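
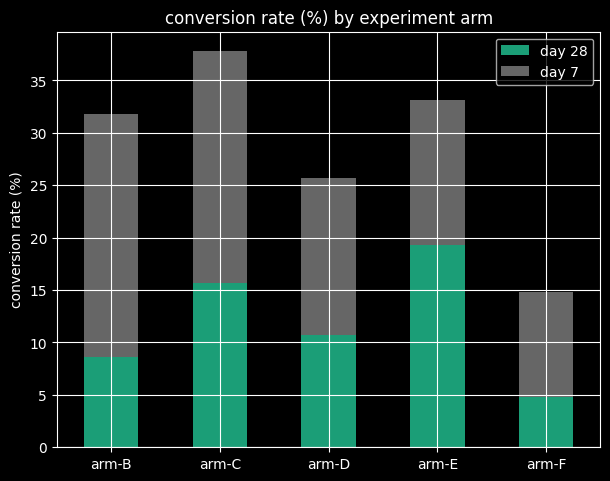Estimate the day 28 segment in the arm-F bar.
day 28 top ≈ 5, bottom ≈ 0; segment ≈ 5.

≈ 5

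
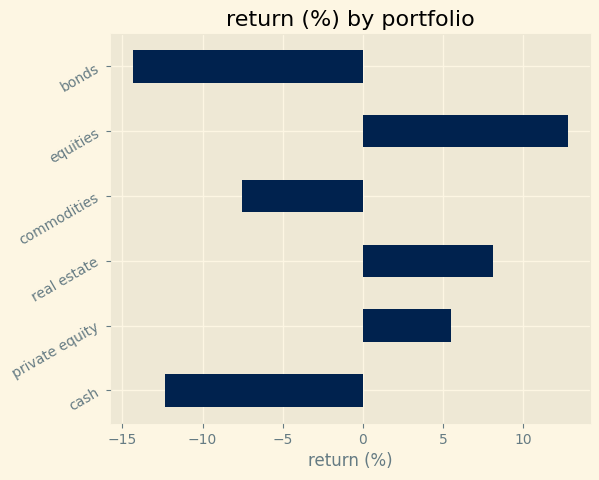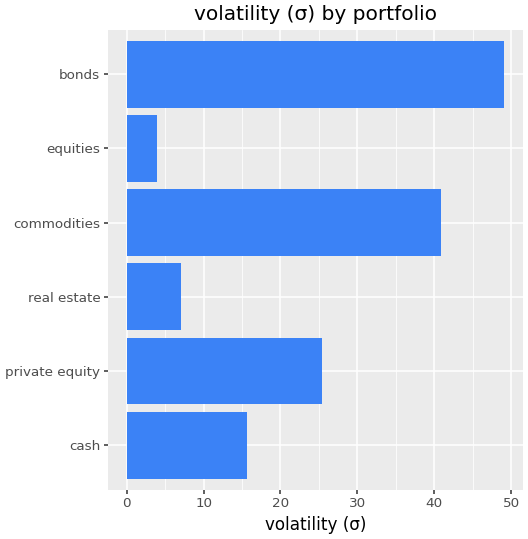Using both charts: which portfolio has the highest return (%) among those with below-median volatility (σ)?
equities

Chart 2 median volatility (σ) ≈ 20; below-median portfolios: cash, real estate, equities. Among those, equities has the highest return (%) (≈ 12).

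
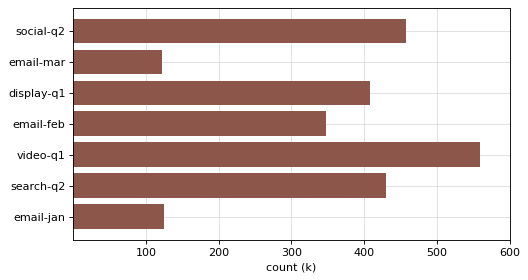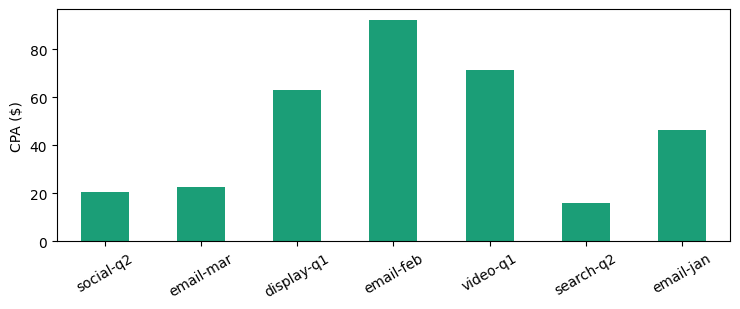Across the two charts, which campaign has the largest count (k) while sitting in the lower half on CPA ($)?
social-q2

Chart 2 median CPA ($) ≈ 50; below-median campaigns: social-q2, email-mar, search-q2. Among those, social-q2 has the highest count (k) (≈ 500).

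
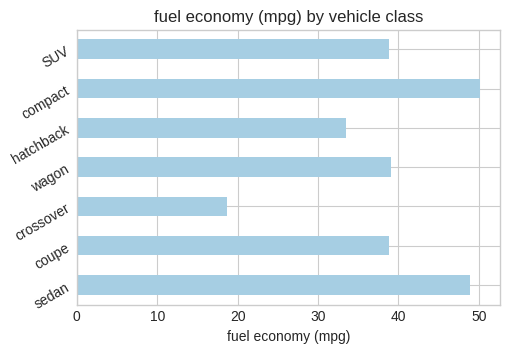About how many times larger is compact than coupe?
compact ≈ 50, coupe ≈ 40; 50/40 ≈ 1.25.

≈ 1.25×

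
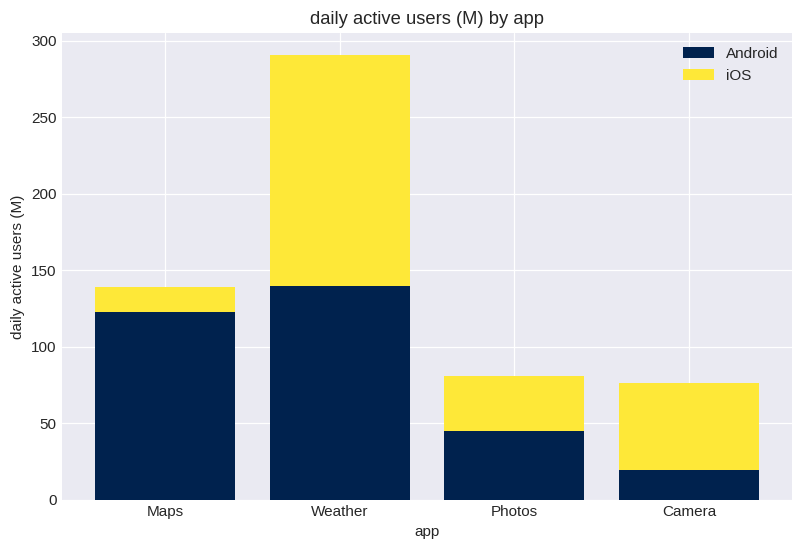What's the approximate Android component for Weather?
Android top ≈ 150, bottom ≈ 0; segment ≈ 150.

≈ 150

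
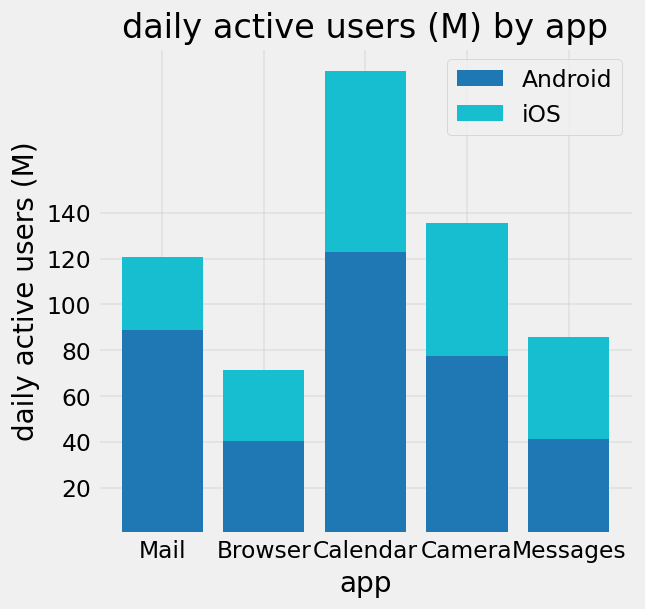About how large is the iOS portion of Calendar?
iOS top ≈ 200, bottom ≈ 120; segment ≈ 80.

≈ 80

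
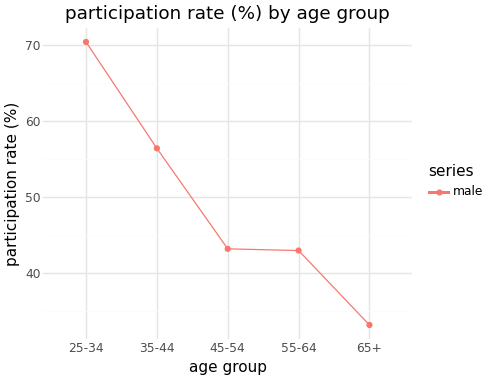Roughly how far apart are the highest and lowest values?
Max 25-34 ≈ 70, min 65+ ≈ 35; range ≈ 35.

≈ 35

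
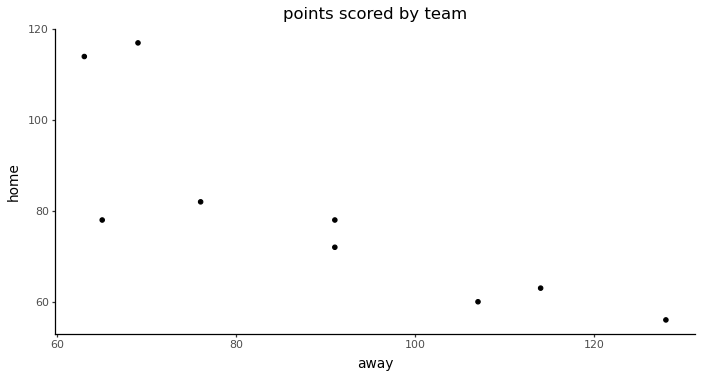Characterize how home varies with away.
negative, strong

Points are negatively correlated; strong (|r| ≈ 0.8).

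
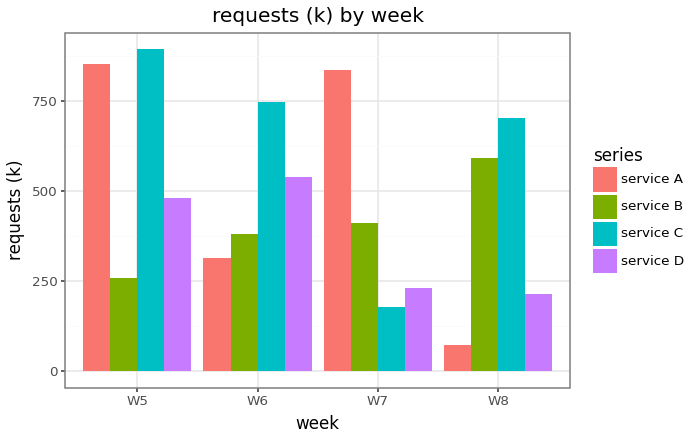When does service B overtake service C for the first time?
W6: service B ≈ 400 vs service C ≈ 700 (not yet); W7: service B ≈ 400 vs service C ≈ 200 (first crossover).

W7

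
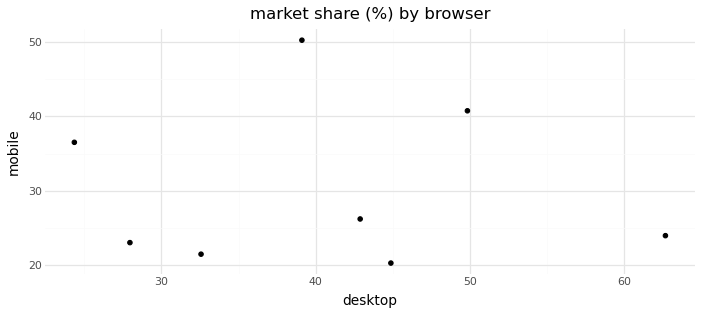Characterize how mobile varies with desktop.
Points are roughly uncorrelated; weak (|r| ≈ 0.1).

no clear correlation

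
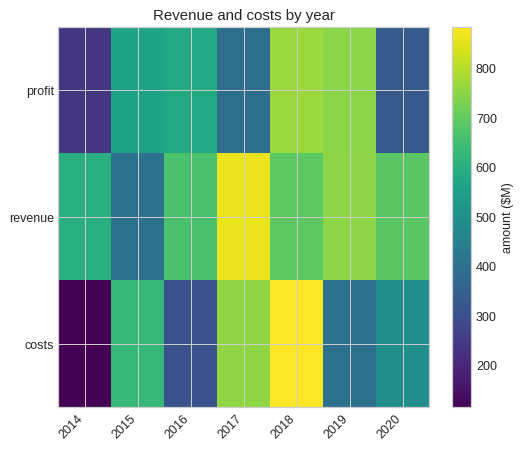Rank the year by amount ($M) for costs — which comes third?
Top 4 for costs: 2018 ≈ 900, 2017 ≈ 800, 2015 ≈ 600, 2020 ≈ 500.

2015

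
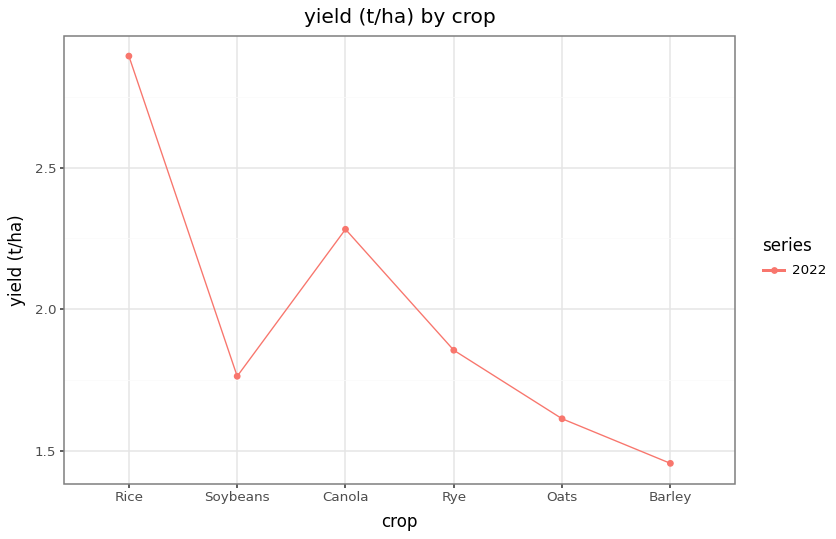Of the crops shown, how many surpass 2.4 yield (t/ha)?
Above 2.4: Rice.

1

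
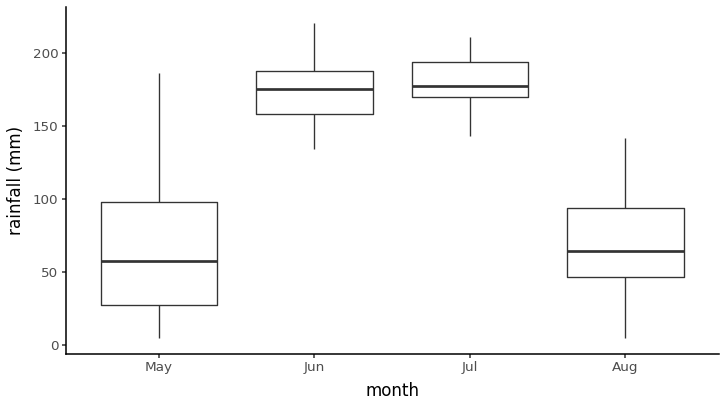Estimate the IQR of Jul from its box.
Q3 ≈ 190, Q1 ≈ 170; IQR ≈ 20.

≈ 20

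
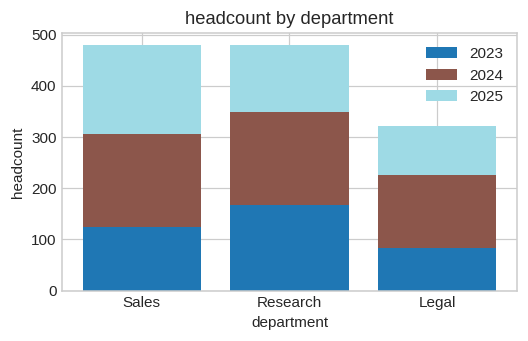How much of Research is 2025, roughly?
≈ 150

2025 top ≈ 500, bottom ≈ 350; segment ≈ 150.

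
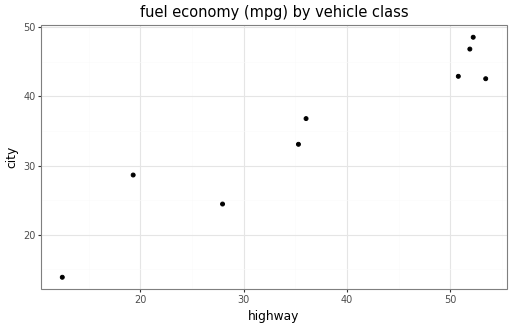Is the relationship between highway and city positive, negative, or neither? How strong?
positive, strong

Points are positively correlated; strong (|r| ≈ 0.9).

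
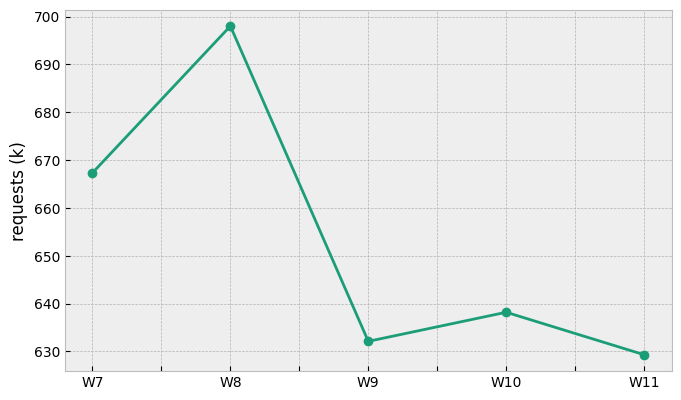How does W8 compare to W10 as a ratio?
W8 ≈ 700, W10 ≈ 640; 700/640 ≈ 1.09.

≈ 1.09×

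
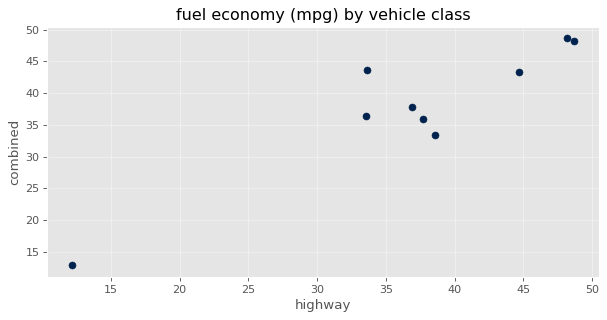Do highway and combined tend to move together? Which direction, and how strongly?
Points are positively correlated; strong (|r| ≈ 0.9).

positive, strong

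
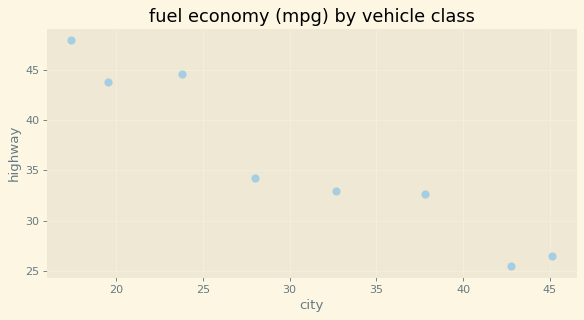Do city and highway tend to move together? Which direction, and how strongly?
Points are negatively correlated; strong (|r| ≈ 1.0).

negative, strong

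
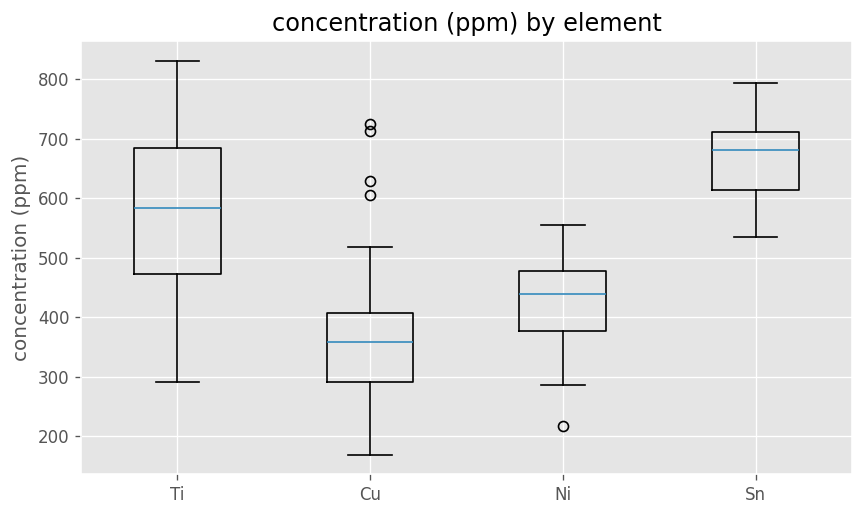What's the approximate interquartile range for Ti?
≈ 200

Q3 ≈ 675, Q1 ≈ 475; IQR ≈ 200.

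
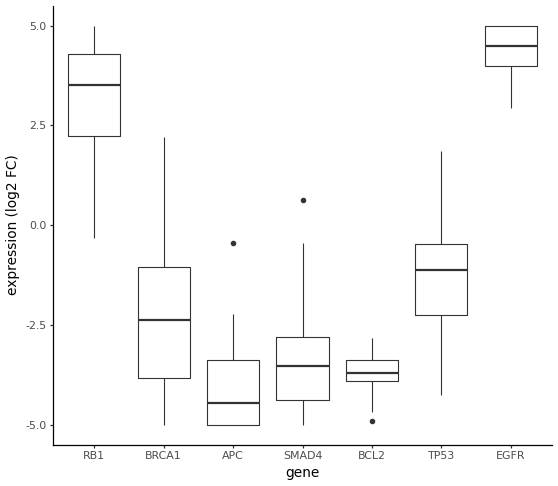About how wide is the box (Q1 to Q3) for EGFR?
≈ 1

Q3 ≈ 5, Q1 ≈ 4; IQR ≈ 1.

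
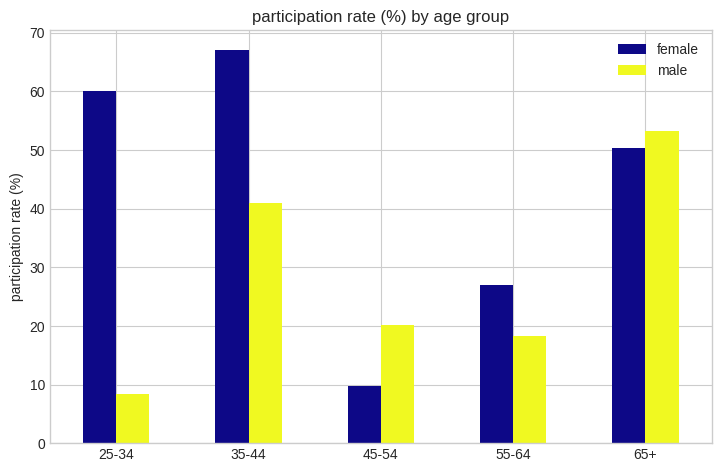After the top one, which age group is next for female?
Top 3 for female: 35-44 ≈ 70, 25-34 ≈ 60, 65+ ≈ 50.

25-34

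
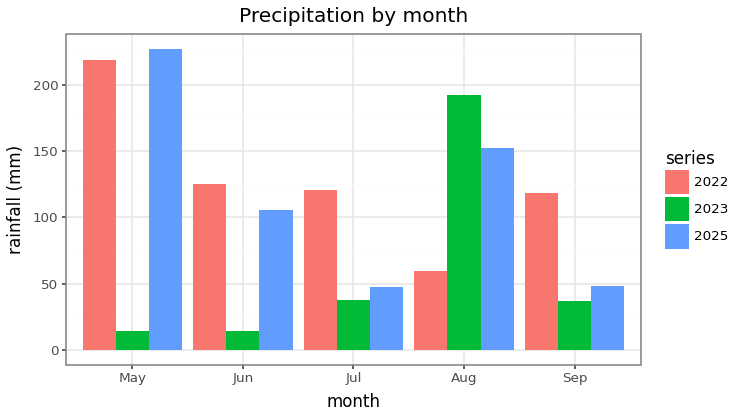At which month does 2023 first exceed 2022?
Aug

Jul: 2023 ≈ 40 vs 2022 ≈ 120 (not yet); Aug: 2023 ≈ 200 vs 2022 ≈ 60 (first crossover).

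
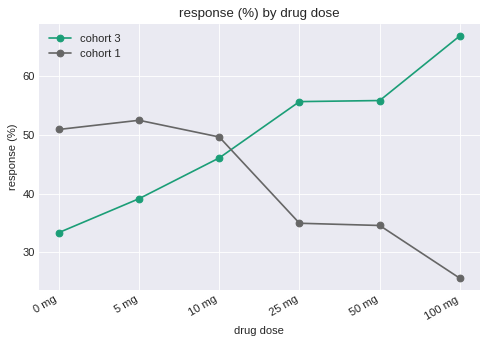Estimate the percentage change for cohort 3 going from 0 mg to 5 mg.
≈ +14.3%

0 mg ≈ 35, 5 mg ≈ 40; (40 − 35) / 35 ≈ +14.3%.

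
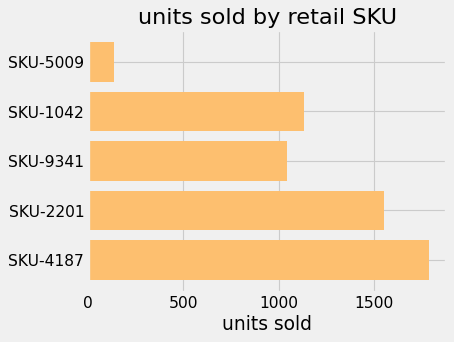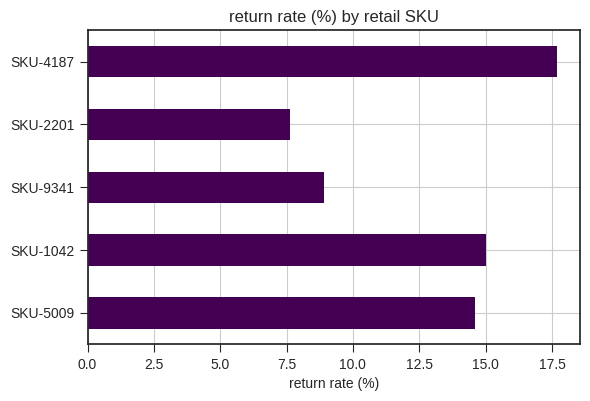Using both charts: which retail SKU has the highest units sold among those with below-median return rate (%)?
Chart 2 median return rate (%) ≈ 14; below-median retail SKUs: SKU-9341, SKU-2201. Among those, SKU-2201 has the highest units sold (≈ 1600).

SKU-2201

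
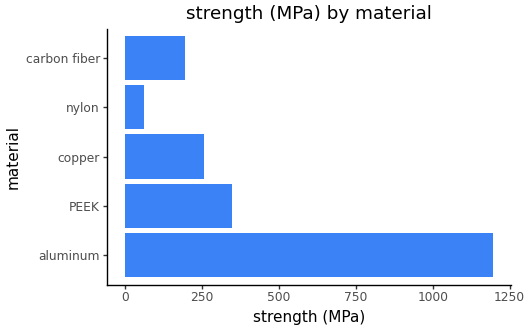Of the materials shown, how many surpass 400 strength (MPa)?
1

Above 400: aluminum.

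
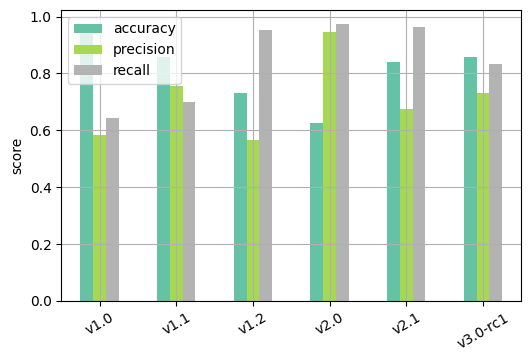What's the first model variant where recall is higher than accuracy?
v1.2

v1.1: recall ≈ 0.7 vs accuracy ≈ 0.9 (not yet); v1.2: recall ≈ 1.0 vs accuracy ≈ 0.7 (first crossover).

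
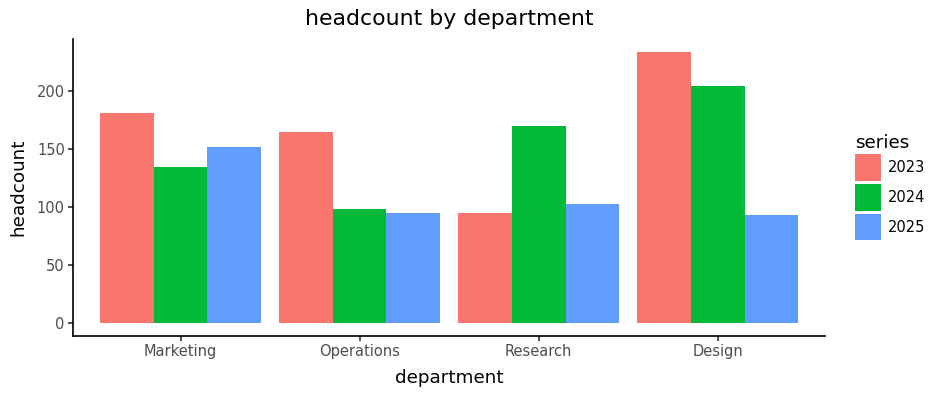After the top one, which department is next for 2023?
Top 3 for 2023: Design ≈ 240, Marketing ≈ 180, Operations ≈ 160.

Marketing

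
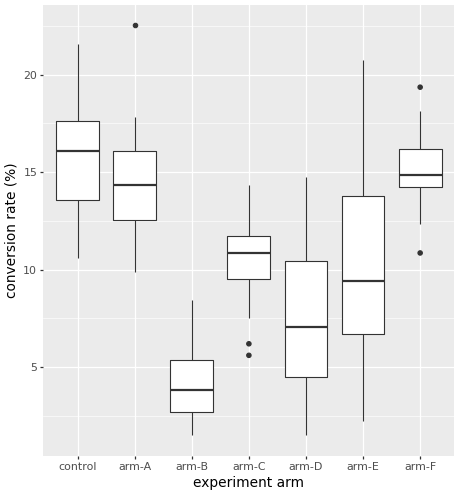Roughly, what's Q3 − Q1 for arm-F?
≈ 2

Q3 ≈ 16, Q1 ≈ 14; IQR ≈ 2.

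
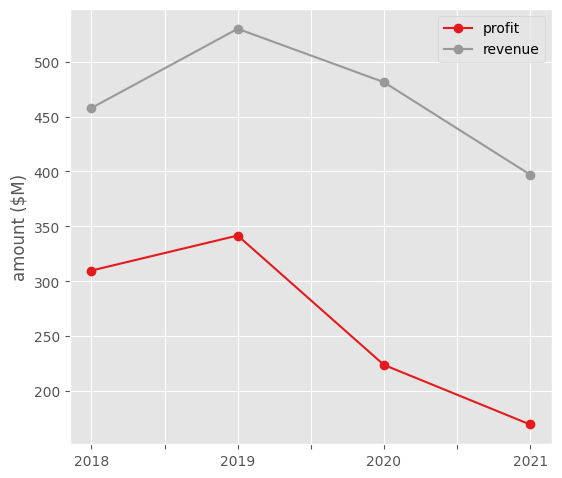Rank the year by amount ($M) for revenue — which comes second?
Top 3 for revenue: 2019 ≈ 550, 2020 ≈ 500, 2018 ≈ 450.

2020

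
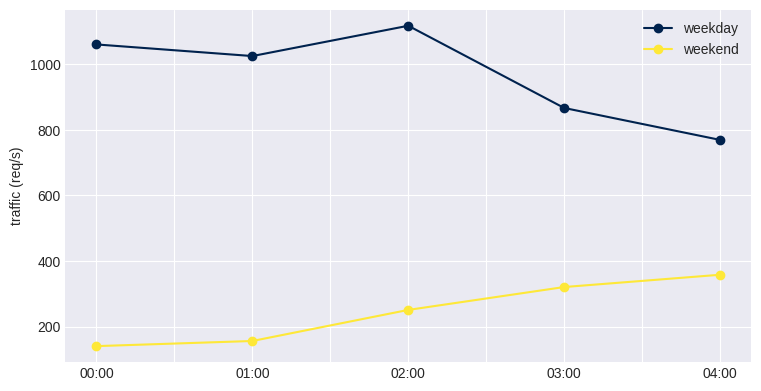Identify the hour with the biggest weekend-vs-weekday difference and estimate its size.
00:00, ≈ 1000 req/s

00:00: weekend ≈ 100, weekday ≈ 1100 → gap ≈ 1000. Next-largest (01:00) is only ≈ 800.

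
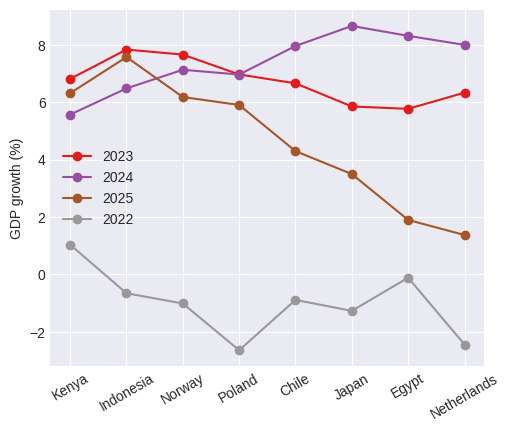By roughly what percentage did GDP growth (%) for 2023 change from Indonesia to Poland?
Indonesia ≈ 8, Poland ≈ 7; (7 − 8) / 8 ≈ -12.5%.

≈ -12.5%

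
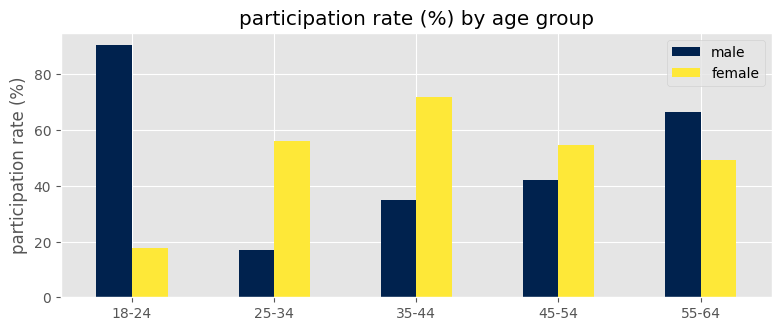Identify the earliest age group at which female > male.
18-24: female ≈ 20 vs male ≈ 90 (not yet); 25-34: female ≈ 60 vs male ≈ 20 (first crossover).

25-34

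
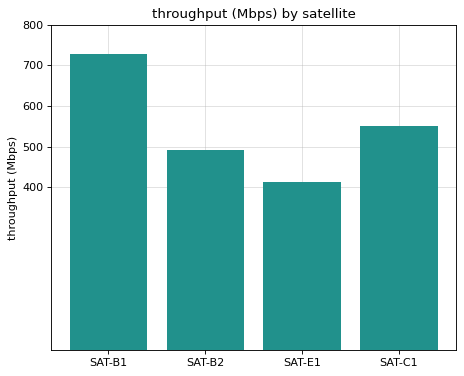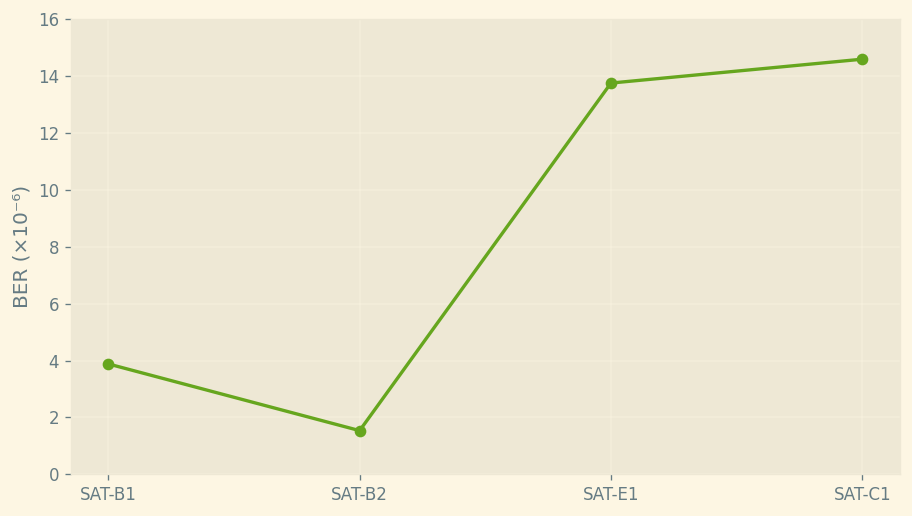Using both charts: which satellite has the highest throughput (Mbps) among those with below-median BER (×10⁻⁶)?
Chart 2 median BER (×10⁻⁶) ≈ 8; below-median satellites: SAT-B1, SAT-B2. Among those, SAT-B1 has the highest throughput (Mbps) (≈ 700).

SAT-B1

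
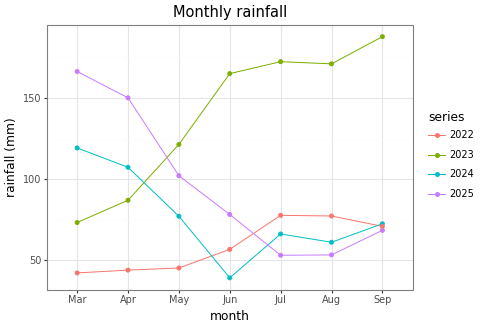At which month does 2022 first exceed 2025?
Jul

Jun: 2022 ≈ 60 vs 2025 ≈ 80 (not yet); Jul: 2022 ≈ 80 vs 2025 ≈ 60 (first crossover).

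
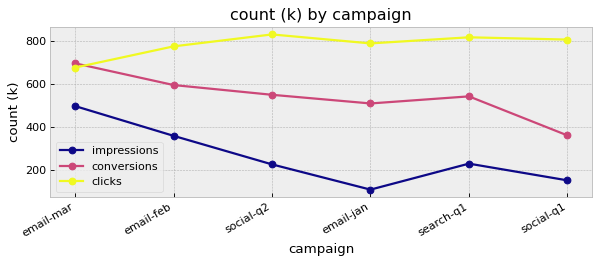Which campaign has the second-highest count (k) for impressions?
email-feb

Top 3 for impressions: email-mar ≈ 500, email-feb ≈ 400, search-q1 ≈ 200.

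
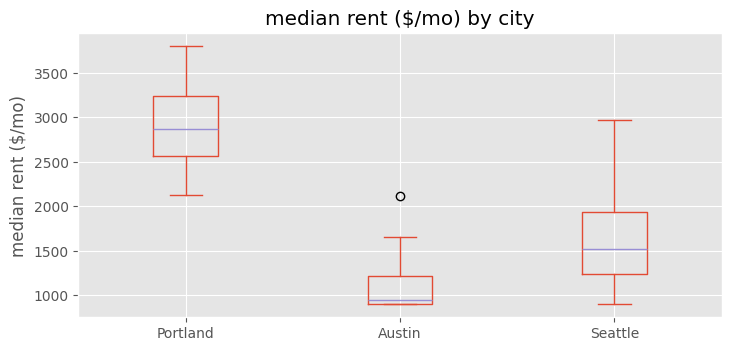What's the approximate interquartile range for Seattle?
Q3 ≈ 2000, Q1 ≈ 1200; IQR ≈ 800.

≈ 800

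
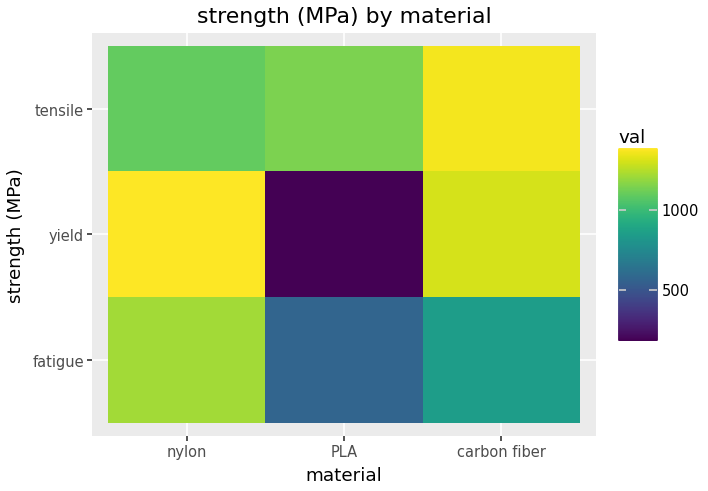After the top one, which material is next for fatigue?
Top 3 for fatigue: nylon ≈ 1200, carbon fiber ≈ 800, PLA ≈ 600.

carbon fiber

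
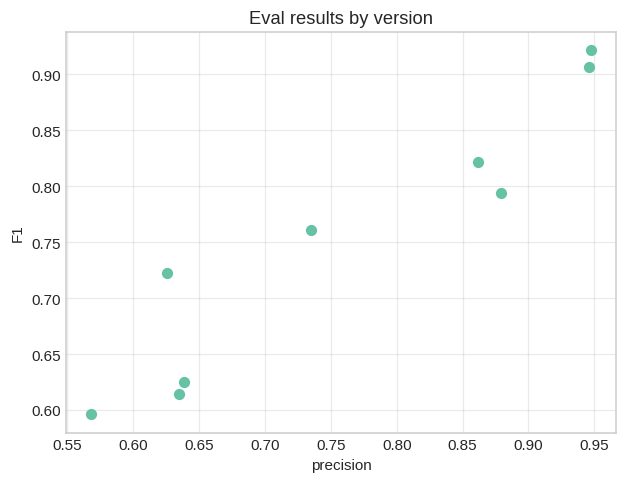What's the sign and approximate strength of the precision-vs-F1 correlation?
Points are positively correlated; strong (|r| ≈ 0.9).

positive, strong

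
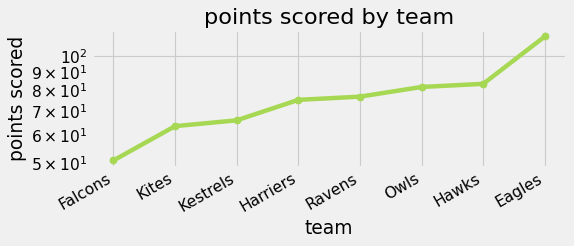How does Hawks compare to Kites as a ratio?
Hawks ≈ 80, Kites ≈ 60; 80/60 ≈ 1.33.

≈ 1.33×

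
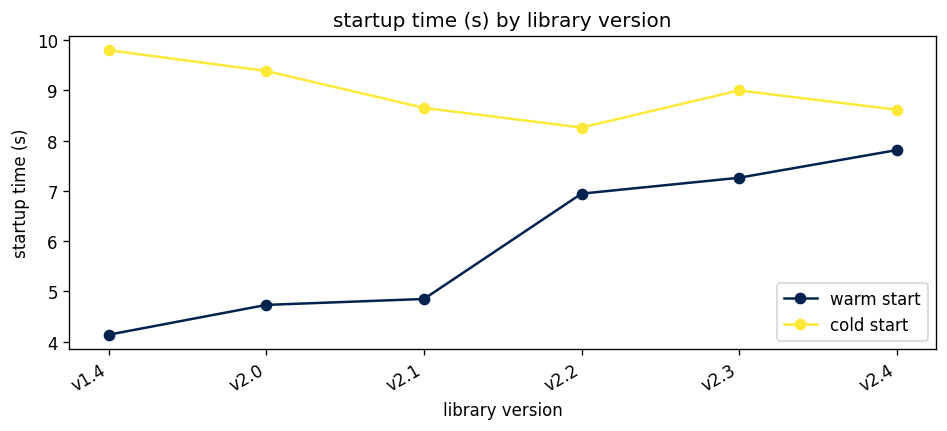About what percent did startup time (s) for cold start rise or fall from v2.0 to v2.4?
v2.0 ≈ 9.5, v2.4 ≈ 8.5; (8.5 − 9.5) / 9.5 ≈ -10.5%.

≈ -10.5%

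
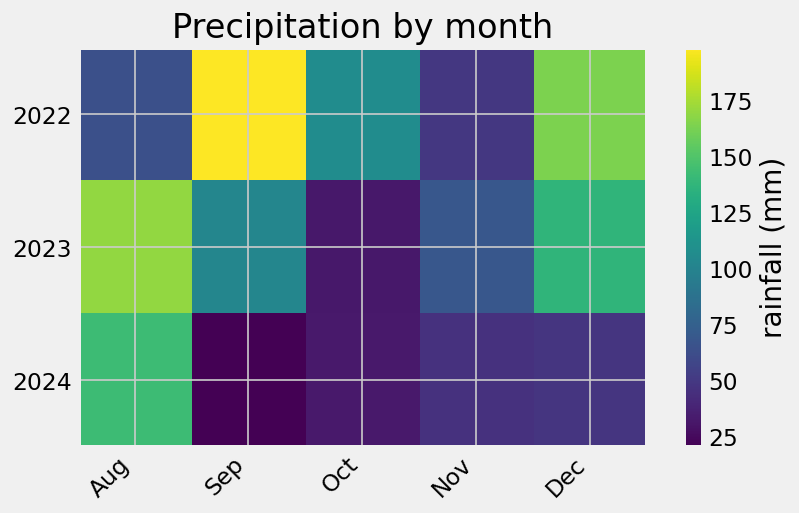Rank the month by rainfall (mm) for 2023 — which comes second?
Top 3 for 2023: Aug ≈ 160, Dec ≈ 140, Sep ≈ 100.

Dec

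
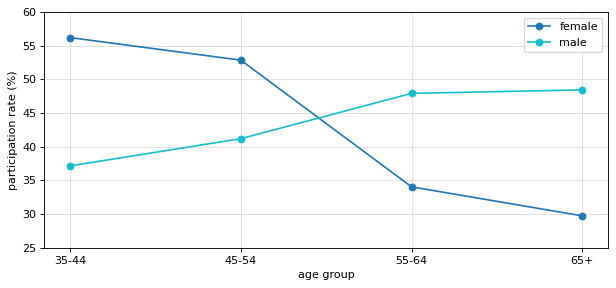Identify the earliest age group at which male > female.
55-64

45-54: male ≈ 40 vs female ≈ 55 (not yet); 55-64: male ≈ 50 vs female ≈ 35 (first crossover).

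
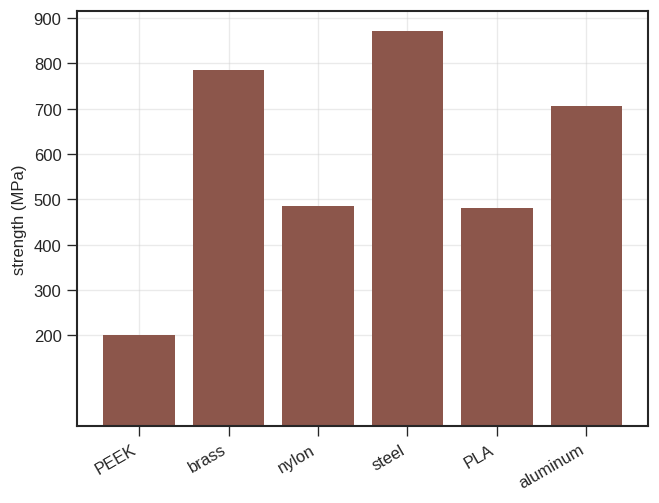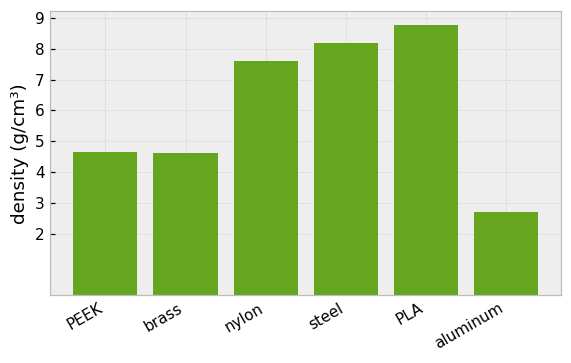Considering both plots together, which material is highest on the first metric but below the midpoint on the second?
Chart 2 median density (g/cm³) ≈ 6; below-median materials: PEEK, brass, aluminum. Among those, brass has the highest strength (MPa) (≈ 800).

brass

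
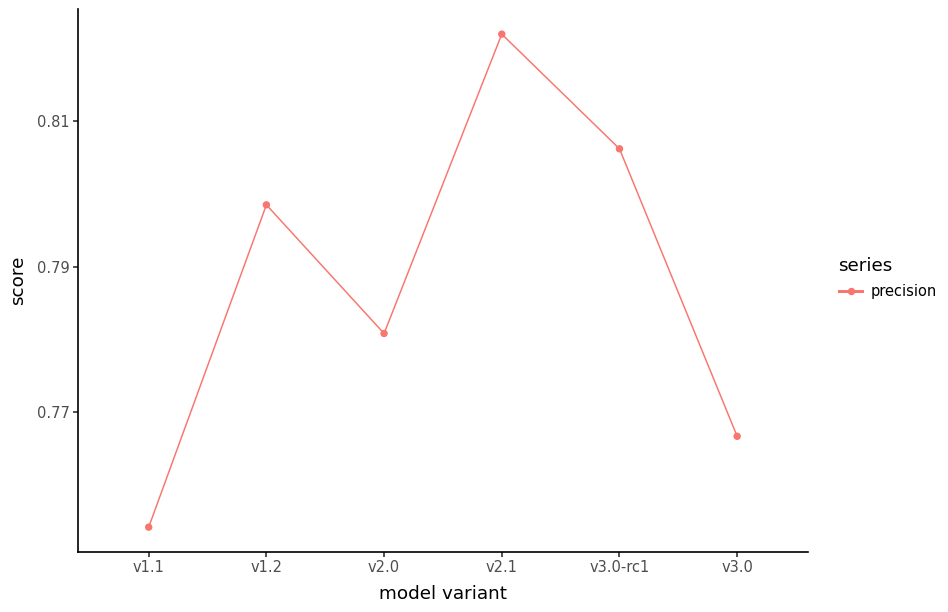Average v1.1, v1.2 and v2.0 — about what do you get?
(0.75 + 0.80 + 0.78) / 3 ≈ 0.78.

≈ 0.78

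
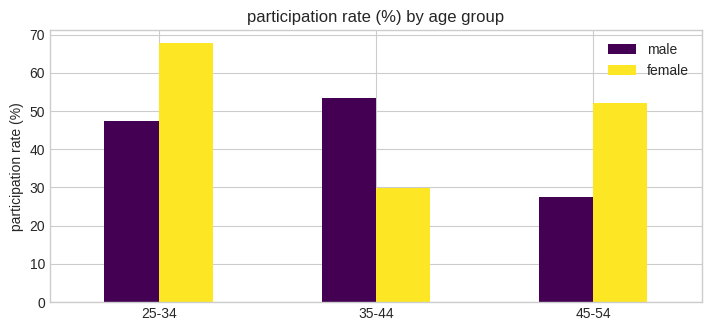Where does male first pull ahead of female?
25-34: male ≈ 50 vs female ≈ 70 (not yet); 35-44: male ≈ 50 vs female ≈ 30 (first crossover).

35-44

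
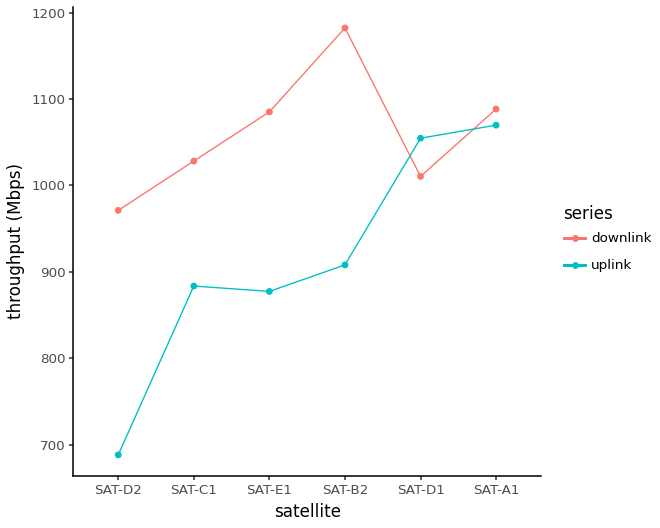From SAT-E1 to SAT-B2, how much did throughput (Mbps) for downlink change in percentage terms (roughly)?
≈ +9.1%

SAT-E1 ≈ 1100, SAT-B2 ≈ 1200; (1200 − 1100) / 1100 ≈ +9.1%.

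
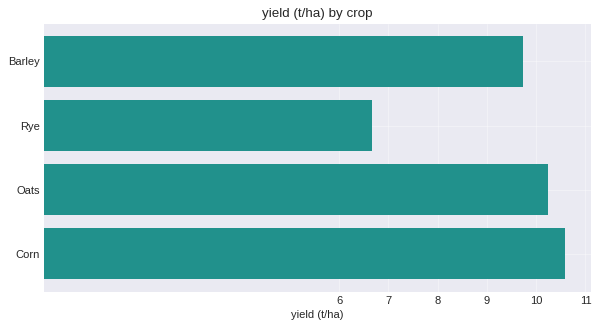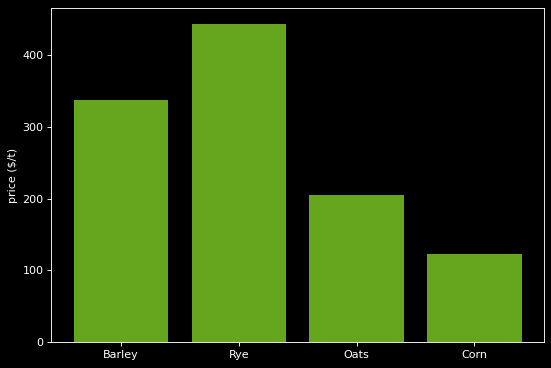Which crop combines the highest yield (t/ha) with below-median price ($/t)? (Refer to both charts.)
Corn

Chart 2 median price ($/t) ≈ 250; below-median crops: Oats, Corn. Among those, Corn has the highest yield (t/ha) (≈ 11).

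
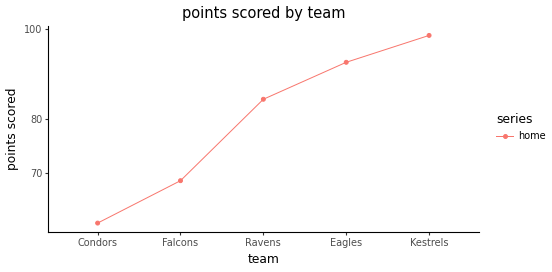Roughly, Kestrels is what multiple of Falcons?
Kestrels ≈ 100, Falcons ≈ 70; 100/70 ≈ 1.43.

≈ 1.43×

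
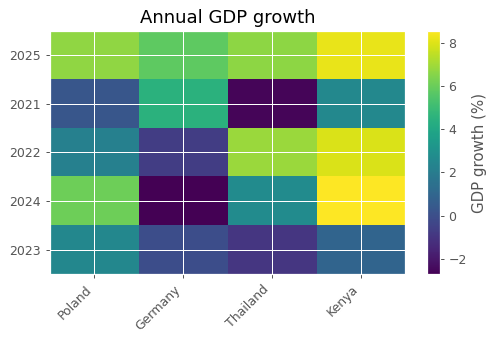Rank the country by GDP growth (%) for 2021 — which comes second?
Kenya

Top 3 for 2021: Germany ≈ 4, Kenya ≈ 3, Poland ≈ 0.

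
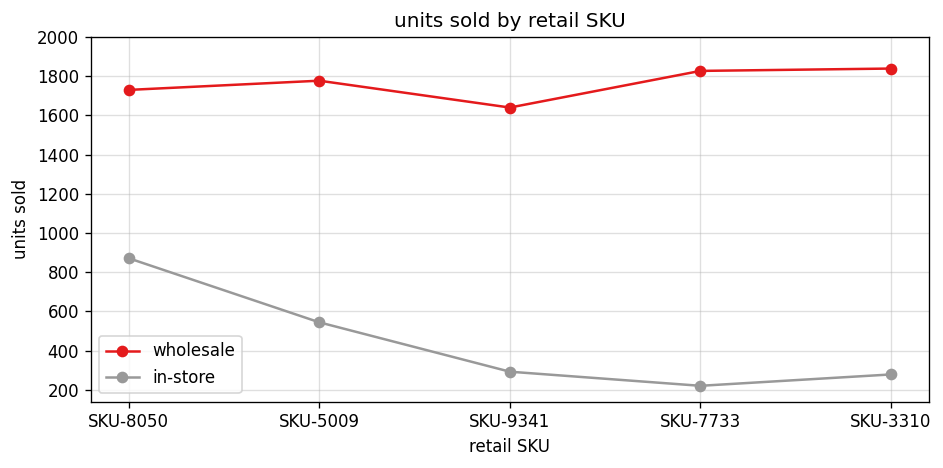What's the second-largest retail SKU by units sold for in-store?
SKU-5009

Top 3 for in-store: SKU-8050 ≈ 800, SKU-5009 ≈ 600, SKU-9341 ≈ 200.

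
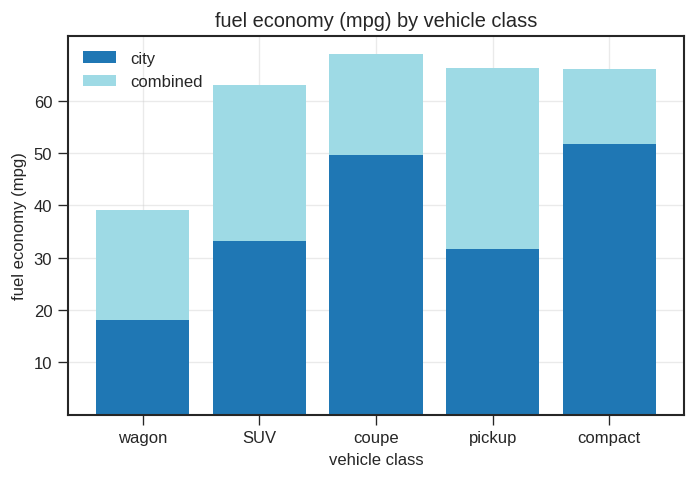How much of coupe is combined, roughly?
combined top ≈ 70, bottom ≈ 50; segment ≈ 20.

≈ 20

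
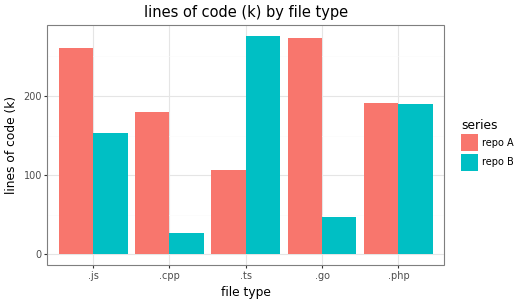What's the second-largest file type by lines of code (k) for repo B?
Top 3 for repo B: .ts ≈ 275, .php ≈ 200, .js ≈ 150.

.php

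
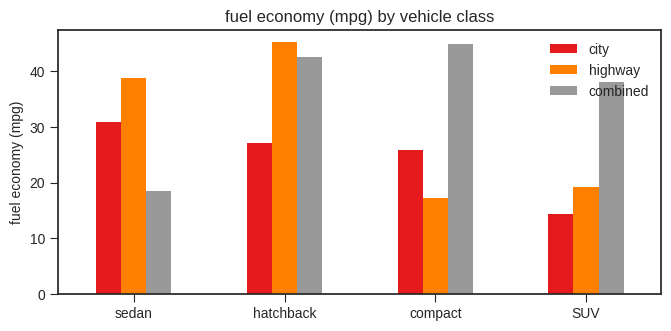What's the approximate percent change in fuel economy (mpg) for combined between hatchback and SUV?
≈ -11.1%

hatchback ≈ 45, SUV ≈ 40; (40 − 45) / 45 ≈ -11.1%.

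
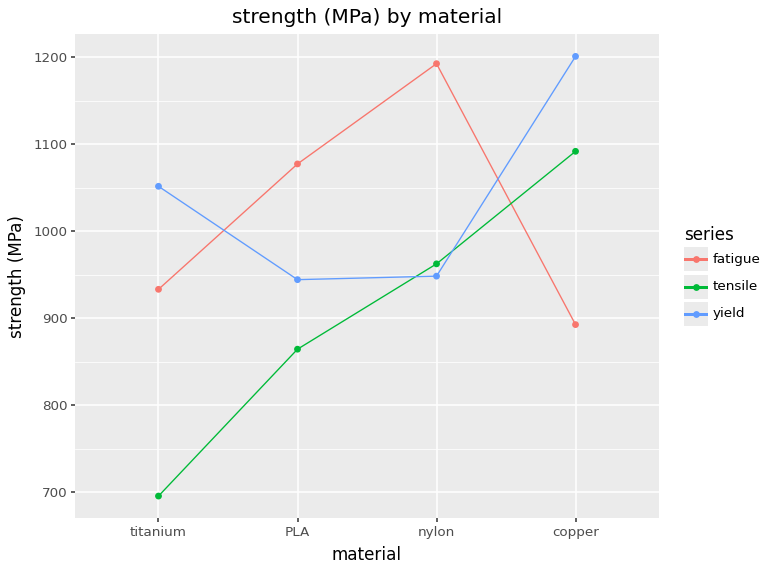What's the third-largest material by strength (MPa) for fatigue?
titanium

Top 4 for fatigue: nylon ≈ 1200, PLA ≈ 1100, titanium ≈ 950, copper ≈ 900.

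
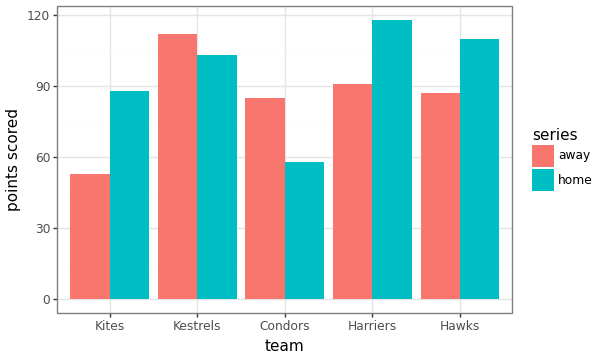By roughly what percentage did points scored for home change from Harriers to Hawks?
≈ -8.3%

Harriers ≈ 120, Hawks ≈ 110; (110 − 120) / 120 ≈ -8.3%.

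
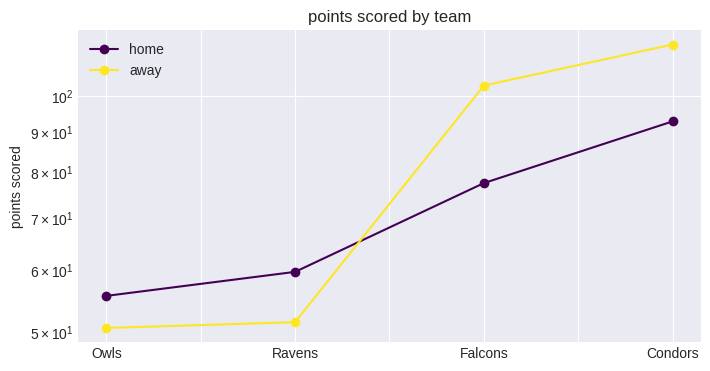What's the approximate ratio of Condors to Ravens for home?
Condors ≈ 90, Ravens ≈ 60; 90/60 ≈ 1.5.

≈ 1.5×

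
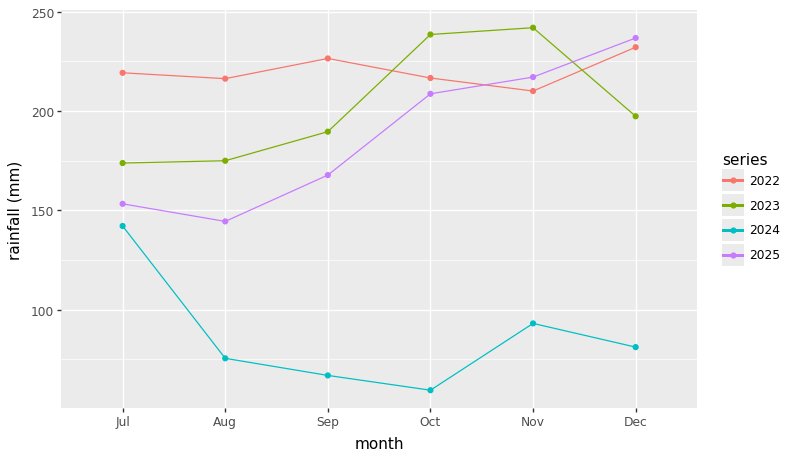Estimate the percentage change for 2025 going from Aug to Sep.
Aug ≈ 140, Sep ≈ 160; (160 − 140) / 140 ≈ +14.3%.

≈ +14.3%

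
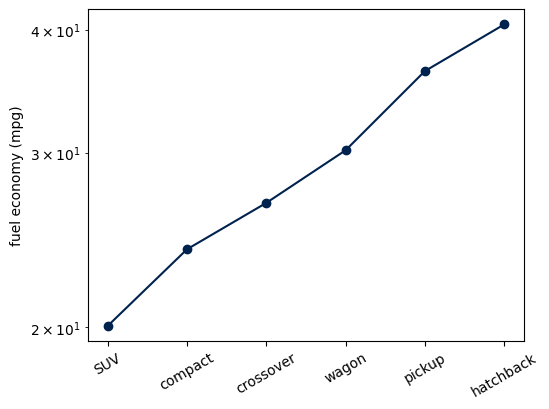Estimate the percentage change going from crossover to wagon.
≈ +15.4%

crossover ≈ 26, wagon ≈ 30; (30 − 26) / 26 ≈ +15.4%.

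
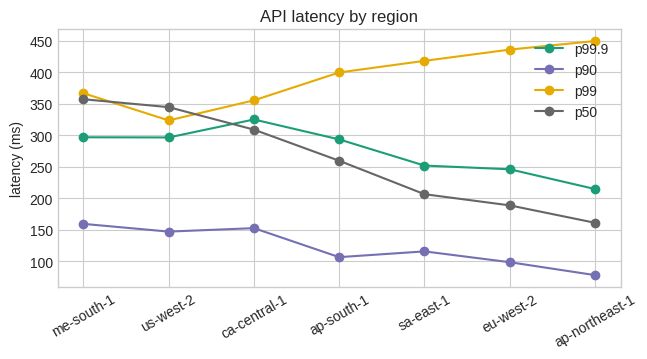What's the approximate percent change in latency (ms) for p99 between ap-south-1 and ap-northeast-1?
ap-south-1 ≈ 400, ap-northeast-1 ≈ 450; (450 − 400) / 400 ≈ +12.5%.

≈ +12.5%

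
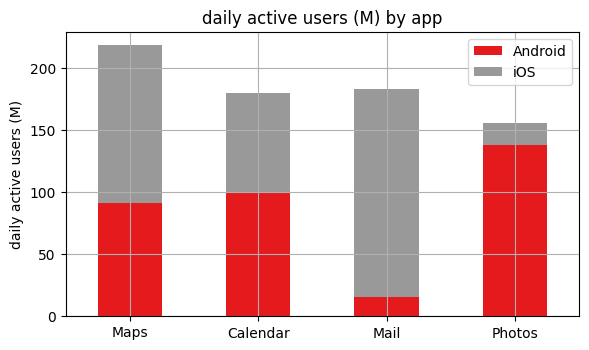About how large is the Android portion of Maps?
≈ 100

Android top ≈ 100, bottom ≈ 0; segment ≈ 100.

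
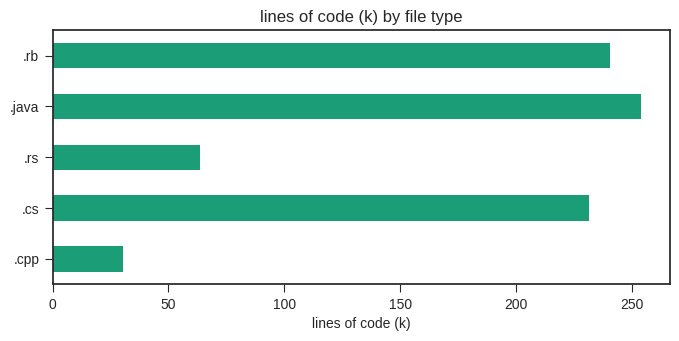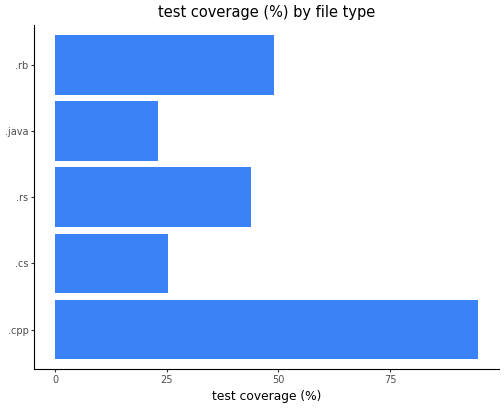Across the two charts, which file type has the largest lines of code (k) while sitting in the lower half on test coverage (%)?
.java

Chart 2 median test coverage (%) ≈ 40; below-median file types: .cs, .java. Among those, .java has the highest lines of code (k) (≈ 250).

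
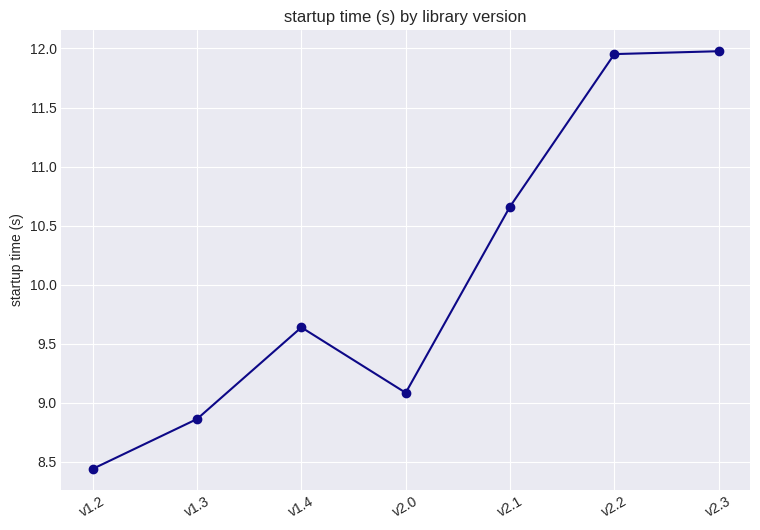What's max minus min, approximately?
≈ 3.5

Max v2.3 ≈ 12.0, min v1.2 ≈ 8.5; range ≈ 3.5.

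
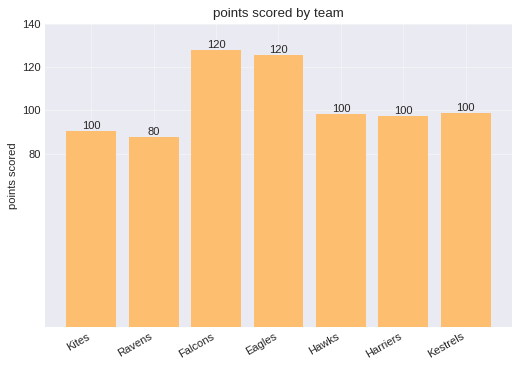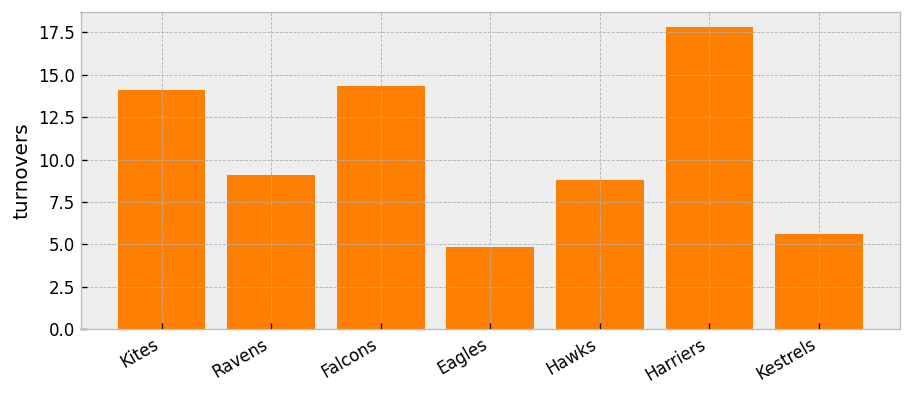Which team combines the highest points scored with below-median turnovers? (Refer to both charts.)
Eagles

Chart 2 median turnovers ≈ 10; below-median teams: Eagles, Hawks, Kestrels. Among those, Eagles has the highest points scored (≈ 120).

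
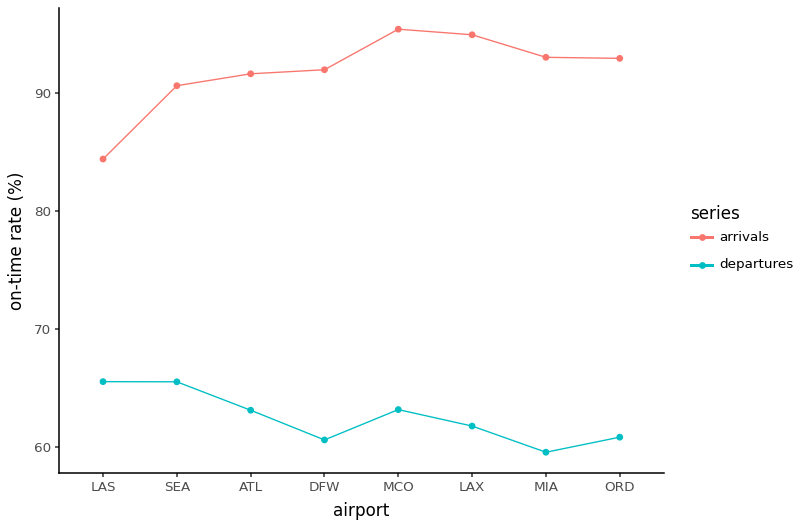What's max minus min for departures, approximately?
Max LAS ≈ 65, min MIA ≈ 60; range ≈ 5.

≈ 5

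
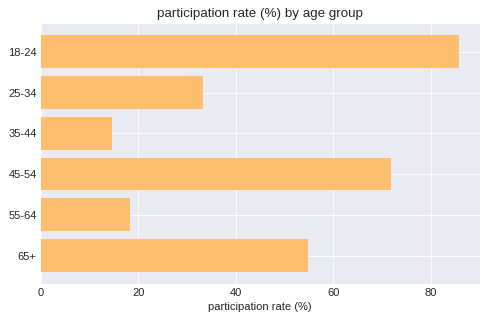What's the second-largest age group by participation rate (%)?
45-54

Top 3: 18-24 ≈ 90, 45-54 ≈ 70, 65+ ≈ 50.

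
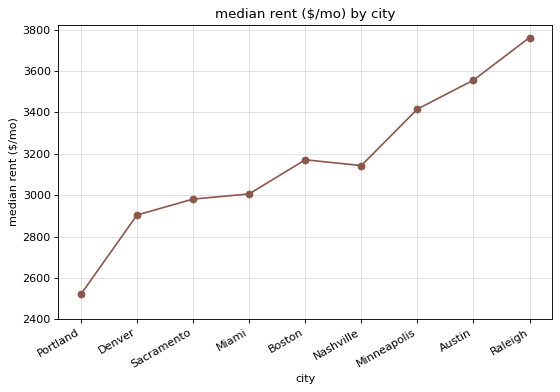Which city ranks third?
Minneapolis

Top 4: Raleigh ≈ 3800, Austin ≈ 3600, Minneapolis ≈ 3400, Boston ≈ 3200.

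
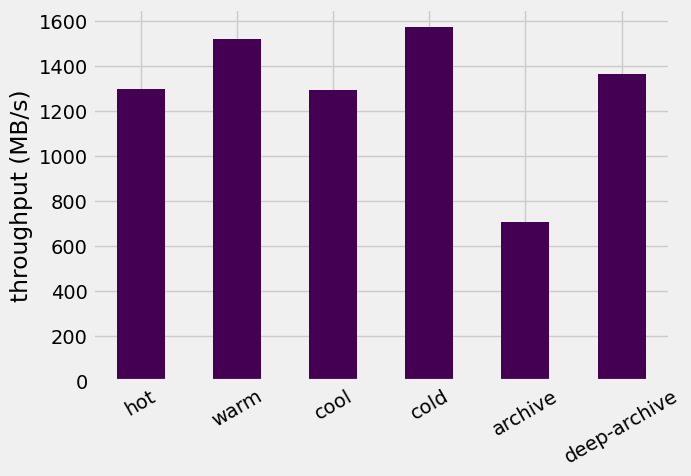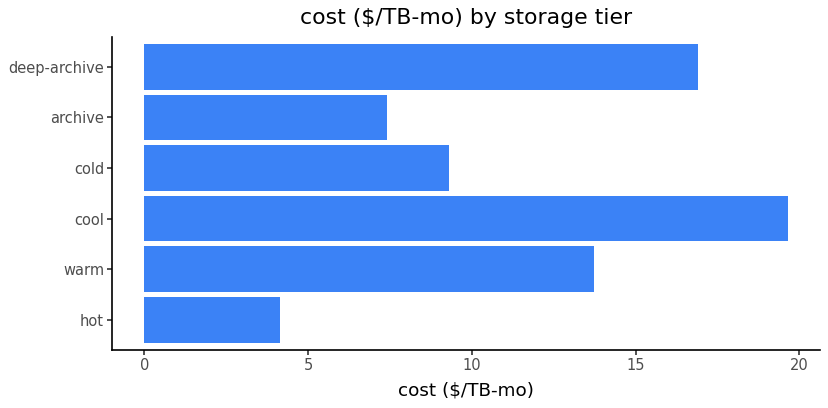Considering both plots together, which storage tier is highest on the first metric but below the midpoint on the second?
cold

Chart 2 median cost ($/TB-mo) ≈ 12; below-median storage tiers: hot, cold, archive. Among those, cold has the highest throughput (MB/s) (≈ 1600).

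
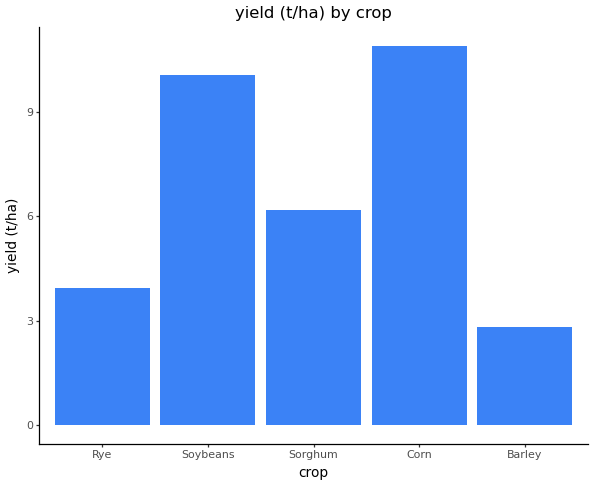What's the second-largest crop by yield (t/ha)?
Soybeans

Top 3: Corn ≈ 11, Soybeans ≈ 10, Sorghum ≈ 6.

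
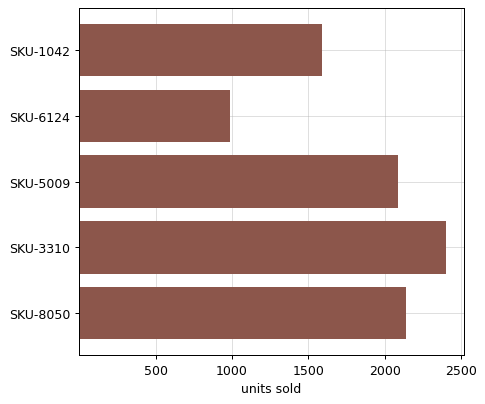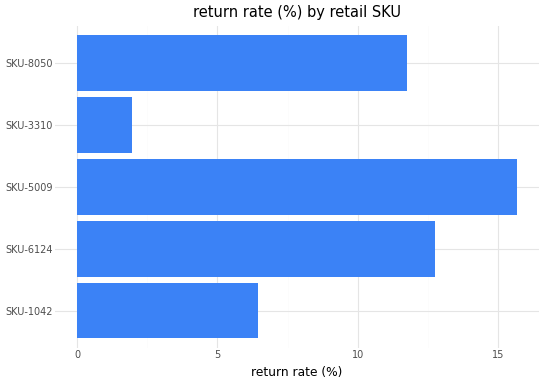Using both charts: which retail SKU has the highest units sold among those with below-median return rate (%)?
SKU-3310

Chart 2 median return rate (%) ≈ 12; below-median retail SKUs: SKU-1042, SKU-3310. Among those, SKU-3310 has the highest units sold (≈ 2500).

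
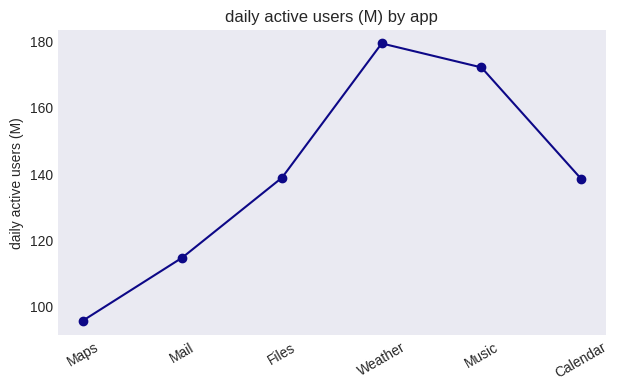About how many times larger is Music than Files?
Music ≈ 170, Files ≈ 140; 170/140 ≈ 1.21.

≈ 1.21×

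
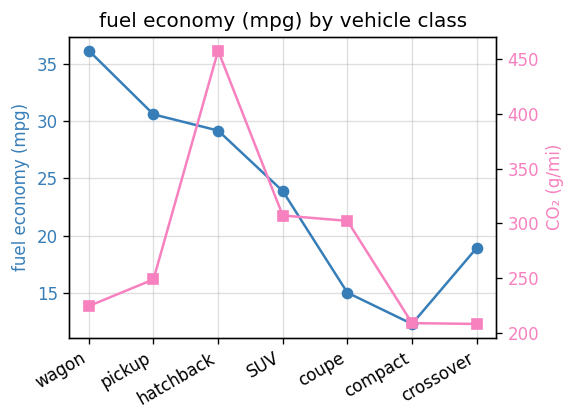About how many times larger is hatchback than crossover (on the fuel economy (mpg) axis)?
≈ 1.67×

hatchback ≈ 30, crossover ≈ 18; 30/18 ≈ 1.67.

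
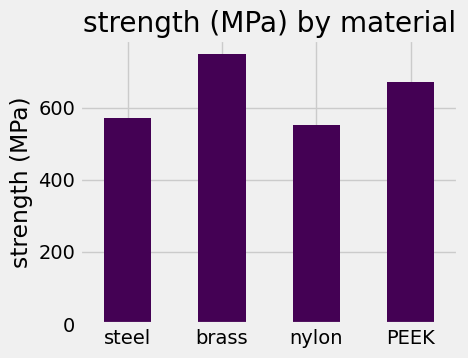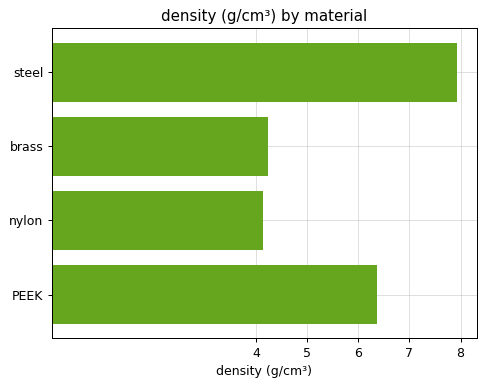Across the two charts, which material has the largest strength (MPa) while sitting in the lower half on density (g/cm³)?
brass

Chart 2 median density (g/cm³) ≈ 5; below-median materials: brass, nylon. Among those, brass has the highest strength (MPa) (≈ 700).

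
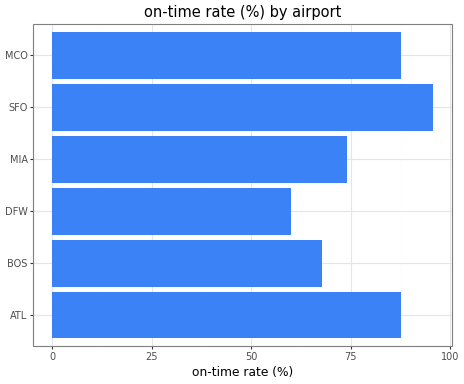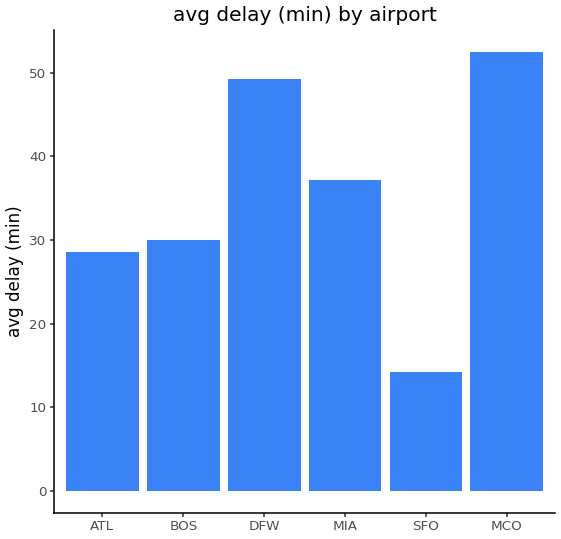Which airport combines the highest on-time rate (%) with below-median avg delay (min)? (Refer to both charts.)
Chart 2 median avg delay (min) ≈ 35; below-median airports: ATL, BOS, SFO. Among those, SFO has the highest on-time rate (%) (≈ 100).

SFO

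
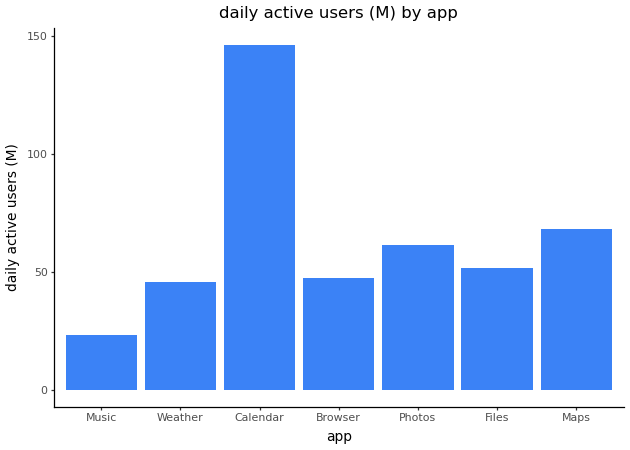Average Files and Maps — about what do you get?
(60 + 60) / 2 ≈ 60.

≈ 60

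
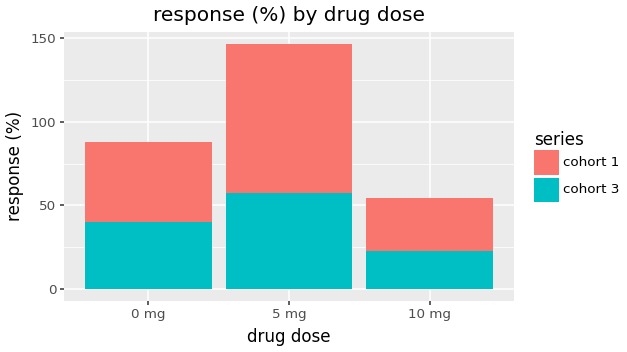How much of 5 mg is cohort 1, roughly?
≈ 80

cohort 1 top ≈ 140, bottom ≈ 60; segment ≈ 80.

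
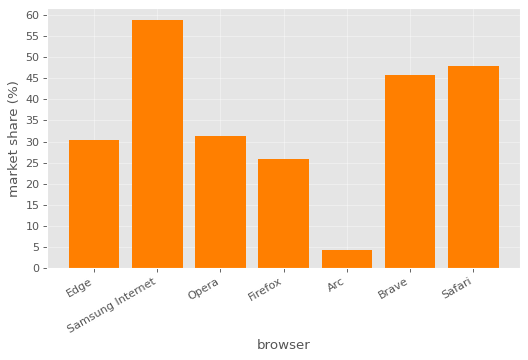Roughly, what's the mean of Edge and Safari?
≈ 40

(30 + 50) / 2 ≈ 40.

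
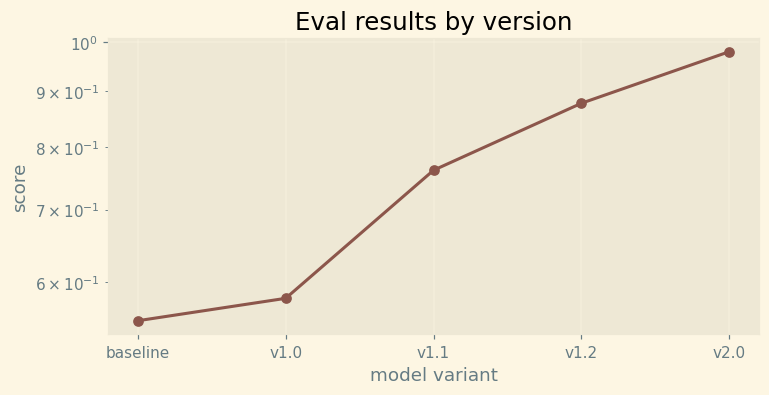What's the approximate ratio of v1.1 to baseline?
v1.1 ≈ 0.75, baseline ≈ 0.55; 0.75/0.55 ≈ 1.36.

≈ 1.36×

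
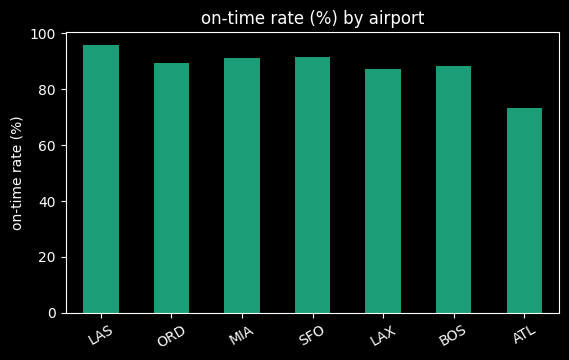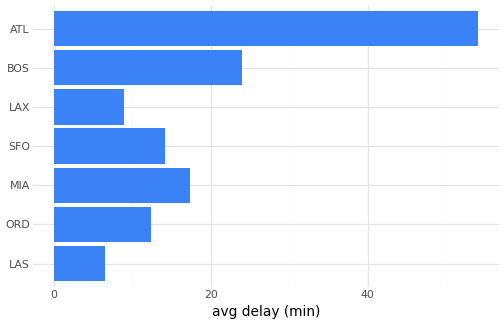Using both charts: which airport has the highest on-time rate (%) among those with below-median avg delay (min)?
Chart 2 median avg delay (min) ≈ 15; below-median airports: LAS, ORD, LAX. Among those, LAS has the highest on-time rate (%) (≈ 100).

LAS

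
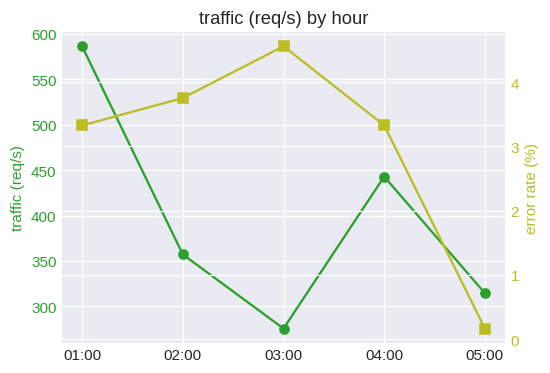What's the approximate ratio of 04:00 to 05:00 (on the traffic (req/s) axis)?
04:00 ≈ 450, 05:00 ≈ 300; 450/300 ≈ 1.5.

≈ 1.5×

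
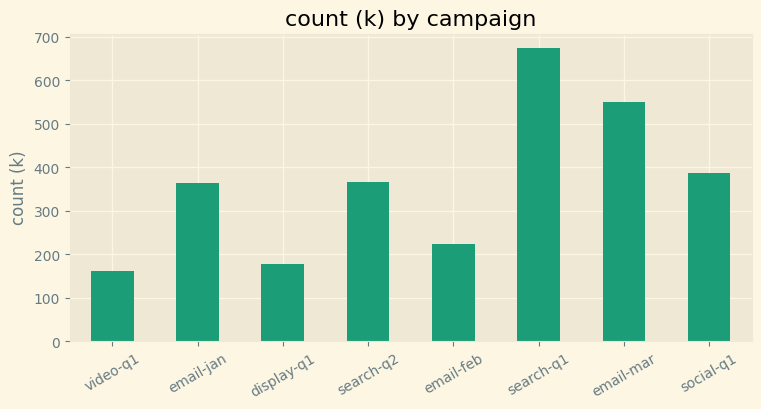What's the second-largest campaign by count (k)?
email-mar

Top 3: search-q1 ≈ 700, email-mar ≈ 500, social-q1 ≈ 400.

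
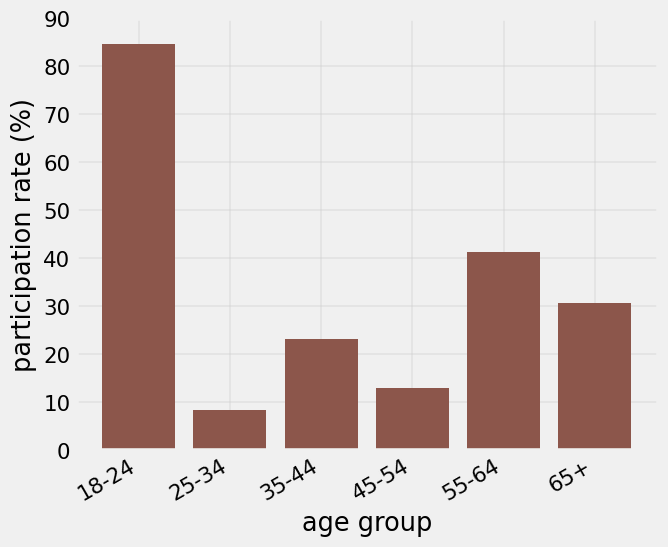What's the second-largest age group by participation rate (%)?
55-64

Top 3: 18-24 ≈ 80, 55-64 ≈ 40, 65+ ≈ 30.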